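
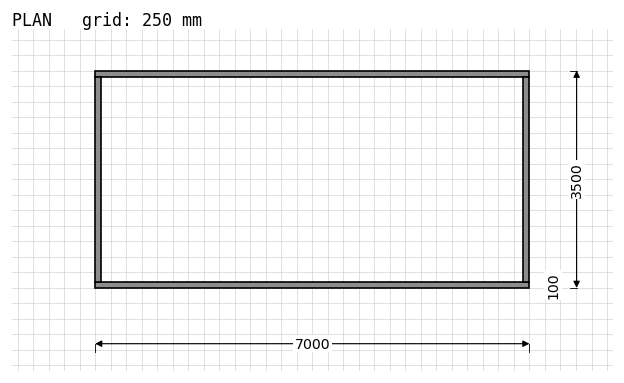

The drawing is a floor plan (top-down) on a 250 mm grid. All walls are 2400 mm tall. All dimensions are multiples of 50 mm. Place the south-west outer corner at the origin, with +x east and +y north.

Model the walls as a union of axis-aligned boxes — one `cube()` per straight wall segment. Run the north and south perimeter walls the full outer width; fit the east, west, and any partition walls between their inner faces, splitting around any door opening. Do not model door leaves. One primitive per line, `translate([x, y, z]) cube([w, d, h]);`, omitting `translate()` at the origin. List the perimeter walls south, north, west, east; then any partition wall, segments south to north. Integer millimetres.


cube([7000, 100, 2400]);
translate([0, 3400, 0]) cube([7000, 100, 2400]);
translate([0, 100, 0]) cube([100, 3300, 2400]);
translate([6900, 100, 0]) cube([100, 3300, 2400]);


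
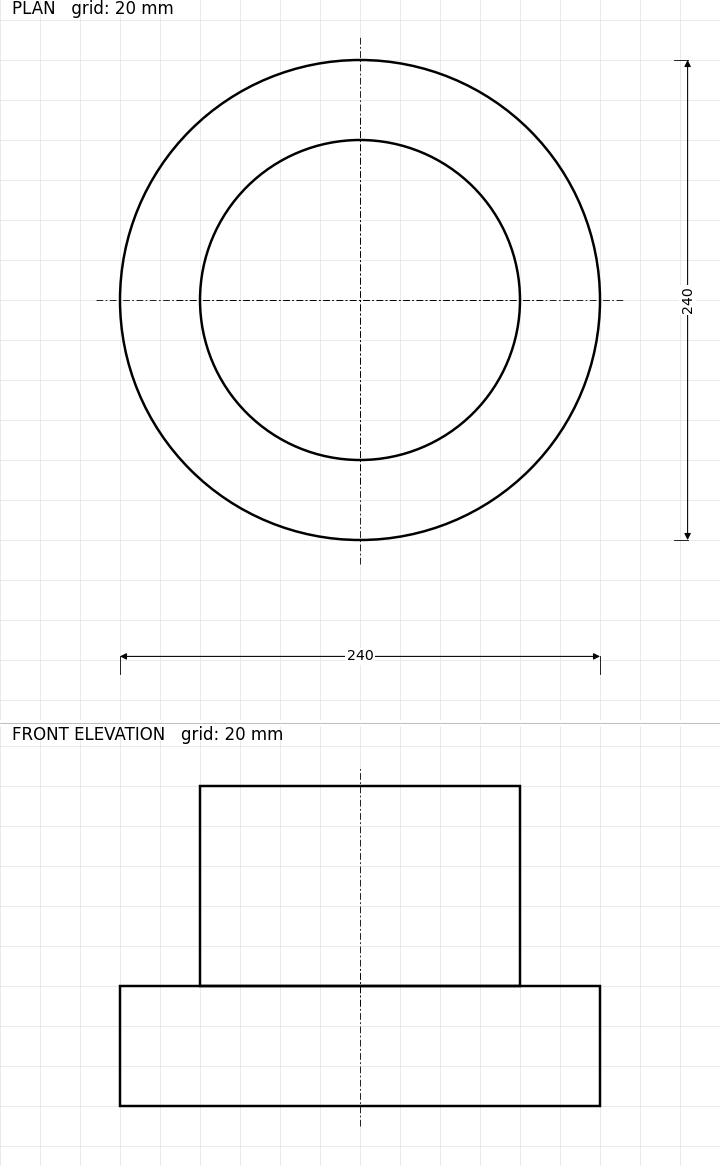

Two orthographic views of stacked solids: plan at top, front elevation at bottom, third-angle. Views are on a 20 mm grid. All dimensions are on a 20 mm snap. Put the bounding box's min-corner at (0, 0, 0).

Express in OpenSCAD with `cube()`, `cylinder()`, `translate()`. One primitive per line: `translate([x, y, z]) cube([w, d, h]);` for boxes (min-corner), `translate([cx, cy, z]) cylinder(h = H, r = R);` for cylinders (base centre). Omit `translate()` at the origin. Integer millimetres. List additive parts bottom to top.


translate([120, 120, 0]) cylinder(h = 60, r = 120);
translate([120, 120, 60]) cylinder(h = 100, r = 80);


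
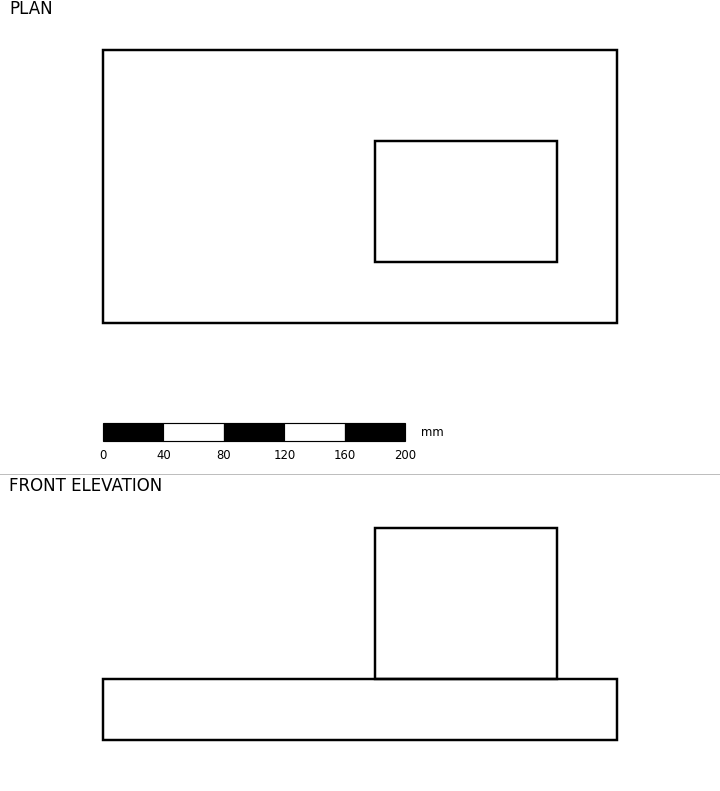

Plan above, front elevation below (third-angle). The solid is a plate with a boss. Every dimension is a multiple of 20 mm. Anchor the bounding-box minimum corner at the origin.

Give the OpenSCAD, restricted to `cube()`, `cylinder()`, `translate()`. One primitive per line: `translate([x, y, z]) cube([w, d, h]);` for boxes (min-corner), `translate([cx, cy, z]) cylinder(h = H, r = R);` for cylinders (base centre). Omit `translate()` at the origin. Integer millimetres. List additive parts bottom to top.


cube([340, 180, 40]);
translate([180, 40, 40]) cube([120, 80, 100]);


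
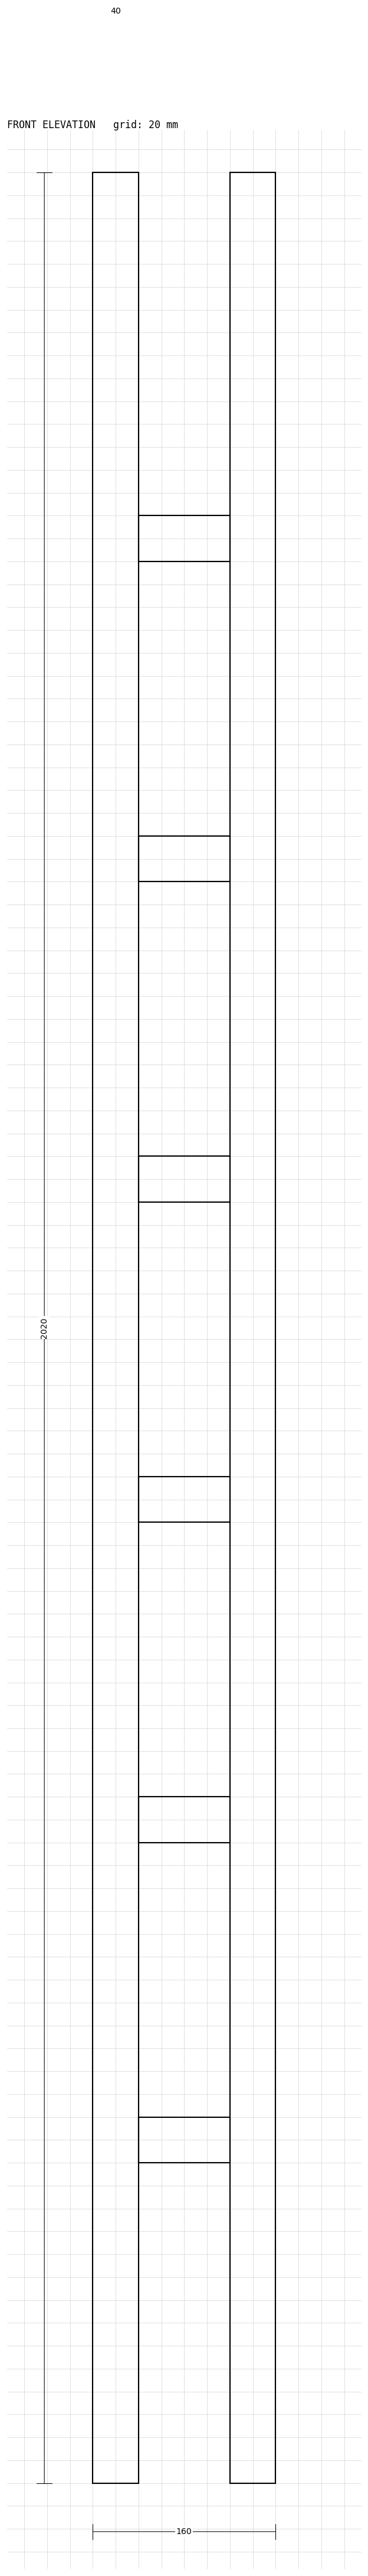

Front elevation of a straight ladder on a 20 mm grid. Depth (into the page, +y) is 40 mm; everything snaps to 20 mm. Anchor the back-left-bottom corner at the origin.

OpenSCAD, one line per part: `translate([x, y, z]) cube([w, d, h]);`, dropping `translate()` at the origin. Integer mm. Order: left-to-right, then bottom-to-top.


cube([40, 40, 2020]);
translate([40, 0, 280]) cube([80, 40, 40]);
translate([40, 0, 560]) cube([80, 40, 40]);
translate([40, 0, 840]) cube([80, 40, 40]);
translate([40, 0, 1120]) cube([80, 40, 40]);
translate([40, 0, 1400]) cube([80, 40, 40]);
translate([40, 0, 1680]) cube([80, 40, 40]);
translate([120, 0, 0]) cube([40, 40, 2020]);


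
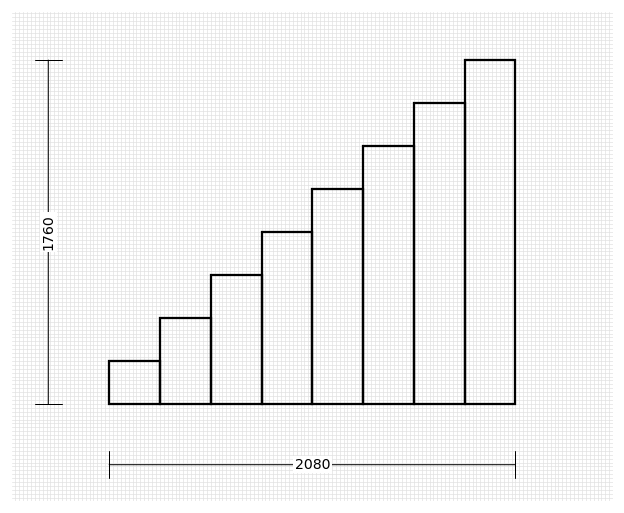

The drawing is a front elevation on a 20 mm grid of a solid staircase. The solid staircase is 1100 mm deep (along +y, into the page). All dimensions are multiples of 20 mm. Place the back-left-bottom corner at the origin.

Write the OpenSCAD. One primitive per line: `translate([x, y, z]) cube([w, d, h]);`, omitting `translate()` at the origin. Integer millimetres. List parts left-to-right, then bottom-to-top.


cube([260, 1100, 220]);
translate([260, 0, 0]) cube([260, 1100, 440]);
translate([520, 0, 0]) cube([260, 1100, 660]);
translate([780, 0, 0]) cube([260, 1100, 880]);
translate([1040, 0, 0]) cube([260, 1100, 1100]);
translate([1300, 0, 0]) cube([260, 1100, 1320]);
translate([1560, 0, 0]) cube([260, 1100, 1540]);
translate([1820, 0, 0]) cube([260, 1100, 1760]);


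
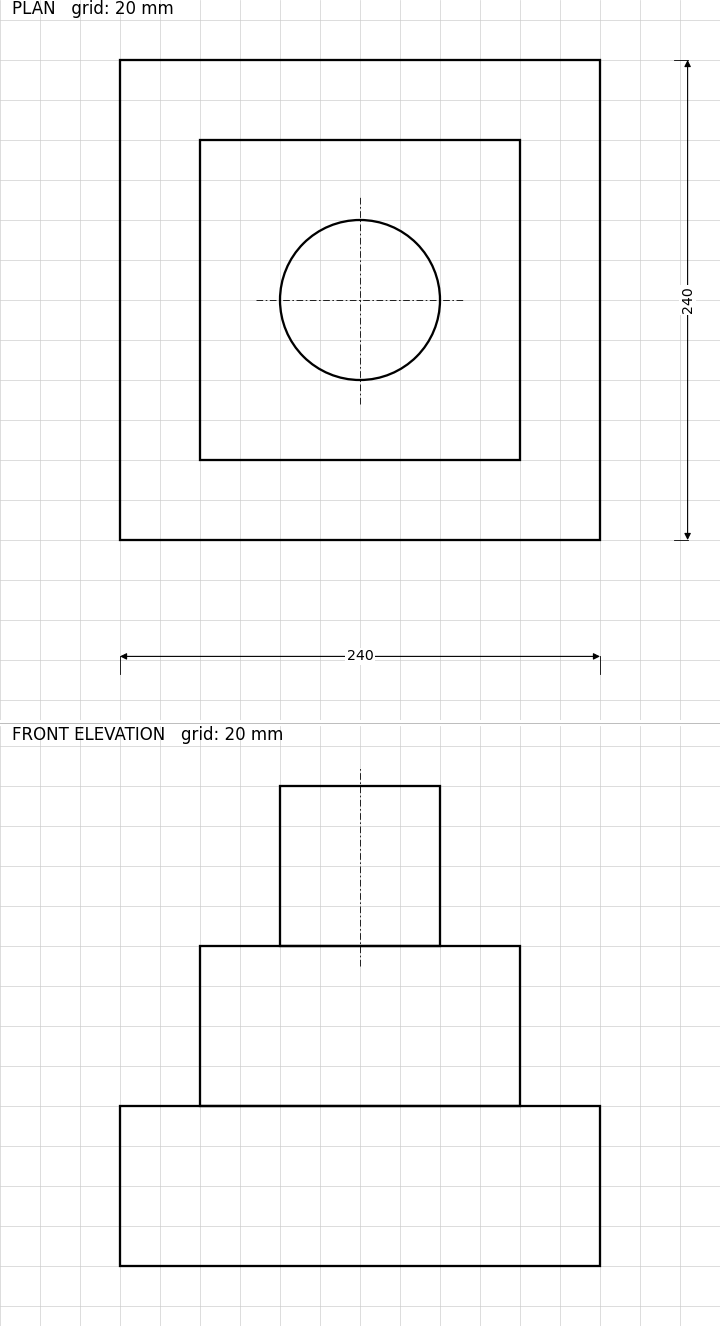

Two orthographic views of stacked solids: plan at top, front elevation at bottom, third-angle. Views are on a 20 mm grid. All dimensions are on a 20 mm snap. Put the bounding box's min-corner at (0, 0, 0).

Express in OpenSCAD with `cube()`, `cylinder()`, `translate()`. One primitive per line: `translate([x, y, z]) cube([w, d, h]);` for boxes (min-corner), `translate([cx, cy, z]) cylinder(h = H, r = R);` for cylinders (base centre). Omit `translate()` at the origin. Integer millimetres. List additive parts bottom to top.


cube([240, 240, 80]);
translate([40, 40, 80]) cube([160, 160, 80]);
translate([120, 120, 160]) cylinder(h = 80, r = 40);


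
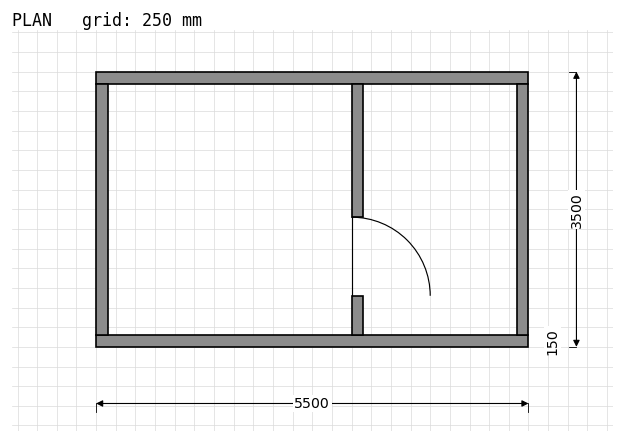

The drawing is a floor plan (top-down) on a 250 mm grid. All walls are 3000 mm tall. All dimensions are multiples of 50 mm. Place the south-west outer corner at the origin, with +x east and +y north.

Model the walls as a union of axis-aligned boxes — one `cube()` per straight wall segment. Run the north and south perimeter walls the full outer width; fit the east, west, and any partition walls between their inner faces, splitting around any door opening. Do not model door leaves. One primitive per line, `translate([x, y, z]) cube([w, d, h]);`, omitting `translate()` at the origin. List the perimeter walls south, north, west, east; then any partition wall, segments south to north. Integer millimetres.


cube([5500, 150, 3000]);
translate([0, 3350, 0]) cube([5500, 150, 3000]);
translate([0, 150, 0]) cube([150, 3200, 3000]);
translate([5350, 150, 0]) cube([150, 3200, 3000]);
translate([3250, 150, 0]) cube([150, 500, 3000]);
translate([3250, 1650, 0]) cube([150, 1700, 3000]);


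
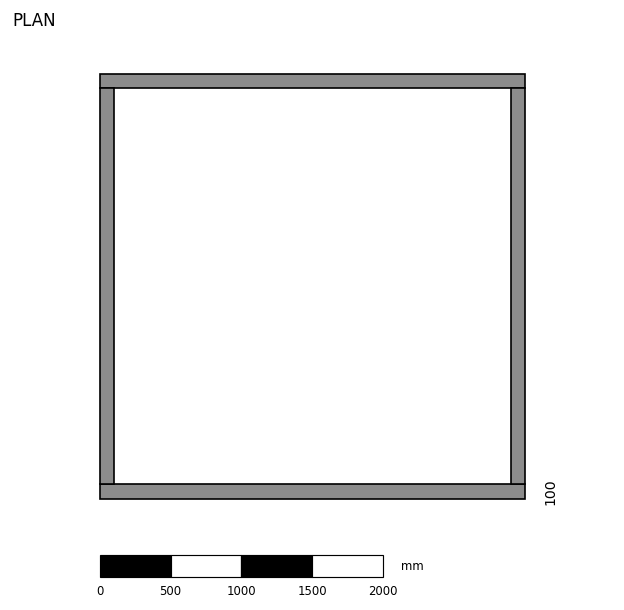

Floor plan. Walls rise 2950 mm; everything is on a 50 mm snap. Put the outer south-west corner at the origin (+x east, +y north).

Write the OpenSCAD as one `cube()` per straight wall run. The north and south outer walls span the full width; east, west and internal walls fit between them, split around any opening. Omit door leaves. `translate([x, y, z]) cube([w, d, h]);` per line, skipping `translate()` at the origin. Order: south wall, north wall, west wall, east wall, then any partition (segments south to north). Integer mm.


cube([3000, 100, 2950]);
translate([0, 2900, 0]) cube([3000, 100, 2950]);
translate([0, 100, 0]) cube([100, 2800, 2950]);
translate([2900, 100, 0]) cube([100, 2800, 2950]);


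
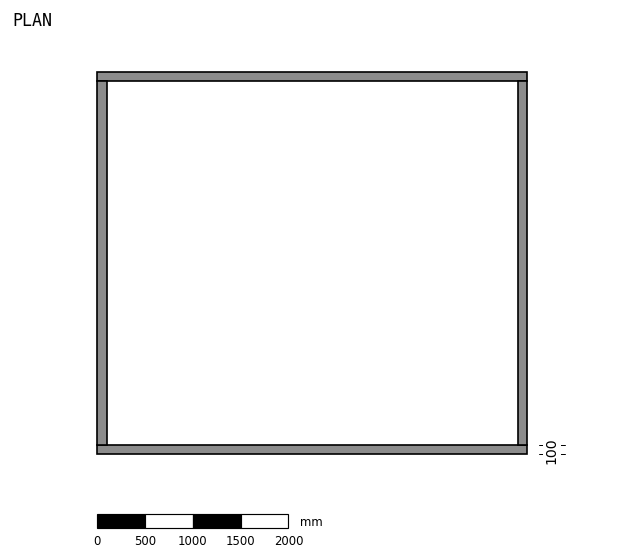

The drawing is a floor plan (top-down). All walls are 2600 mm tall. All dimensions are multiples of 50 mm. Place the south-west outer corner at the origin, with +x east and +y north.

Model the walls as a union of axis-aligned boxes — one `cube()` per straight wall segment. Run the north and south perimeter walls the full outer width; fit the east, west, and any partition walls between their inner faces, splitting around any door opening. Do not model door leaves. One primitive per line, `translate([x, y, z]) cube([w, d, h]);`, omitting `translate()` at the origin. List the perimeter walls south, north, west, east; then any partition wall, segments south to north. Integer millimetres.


cube([4500, 100, 2600]);
translate([0, 3900, 0]) cube([4500, 100, 2600]);
translate([0, 100, 0]) cube([100, 3800, 2600]);
translate([4400, 100, 0]) cube([100, 3800, 2600]);


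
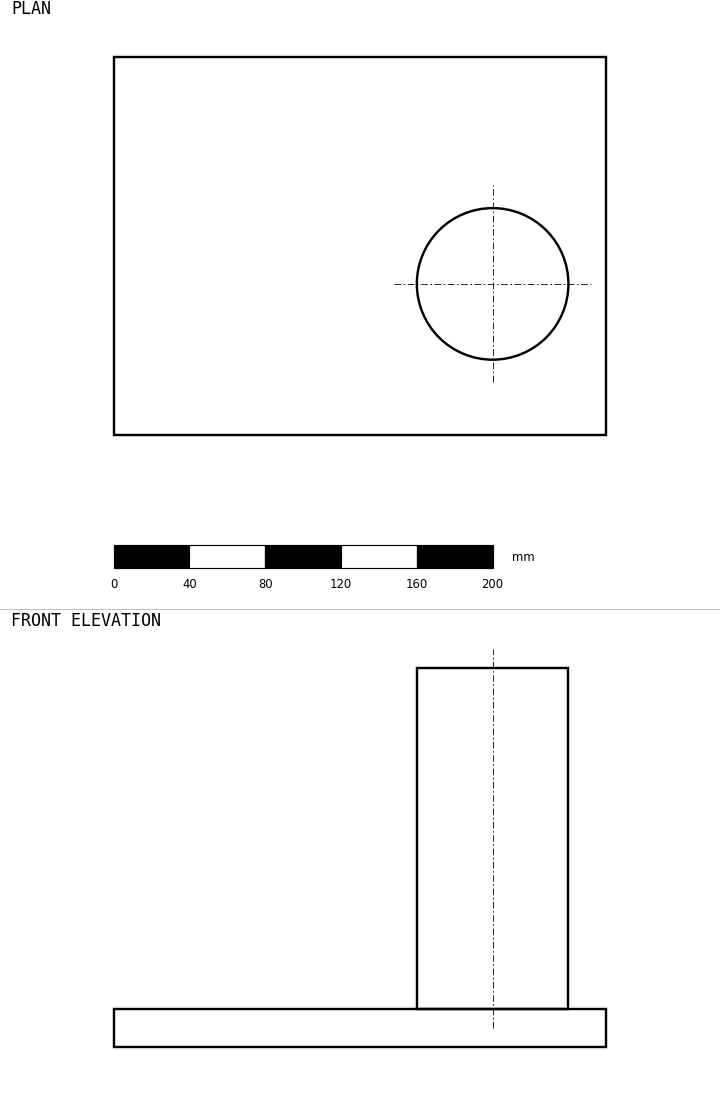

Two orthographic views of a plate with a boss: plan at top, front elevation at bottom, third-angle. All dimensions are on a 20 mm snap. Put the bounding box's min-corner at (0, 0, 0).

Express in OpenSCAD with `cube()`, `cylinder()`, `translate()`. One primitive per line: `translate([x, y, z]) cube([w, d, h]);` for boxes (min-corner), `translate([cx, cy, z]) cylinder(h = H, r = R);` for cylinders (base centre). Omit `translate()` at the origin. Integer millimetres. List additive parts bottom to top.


cube([260, 200, 20]);
translate([200, 80, 20]) cylinder(h = 180, r = 40);


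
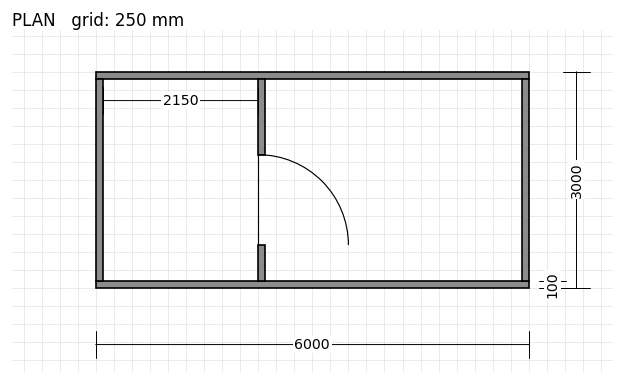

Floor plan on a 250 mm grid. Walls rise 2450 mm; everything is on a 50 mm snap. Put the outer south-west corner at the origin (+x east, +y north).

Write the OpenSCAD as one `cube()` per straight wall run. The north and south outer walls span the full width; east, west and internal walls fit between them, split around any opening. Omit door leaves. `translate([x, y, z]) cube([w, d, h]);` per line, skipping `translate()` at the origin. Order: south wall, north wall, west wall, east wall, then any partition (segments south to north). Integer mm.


cube([6000, 100, 2450]);
translate([0, 2900, 0]) cube([6000, 100, 2450]);
translate([0, 100, 0]) cube([100, 2800, 2450]);
translate([5900, 100, 0]) cube([100, 2800, 2450]);
translate([2250, 100, 0]) cube([100, 500, 2450]);
translate([2250, 1850, 0]) cube([100, 1050, 2450]);


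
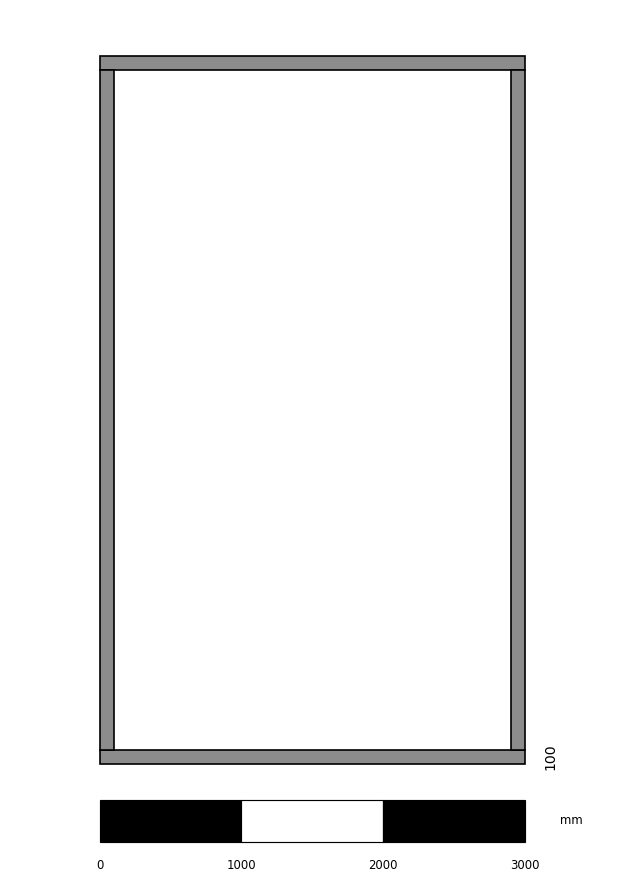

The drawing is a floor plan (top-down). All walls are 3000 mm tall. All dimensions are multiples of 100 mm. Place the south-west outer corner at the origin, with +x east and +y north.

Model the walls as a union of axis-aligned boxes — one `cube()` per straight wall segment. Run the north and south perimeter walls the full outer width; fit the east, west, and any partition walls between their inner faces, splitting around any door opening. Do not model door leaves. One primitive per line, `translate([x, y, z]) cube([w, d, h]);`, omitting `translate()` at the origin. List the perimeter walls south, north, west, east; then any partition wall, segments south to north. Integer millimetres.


cube([3000, 100, 3000]);
translate([0, 4900, 0]) cube([3000, 100, 3000]);
translate([0, 100, 0]) cube([100, 4800, 3000]);
translate([2900, 100, 0]) cube([100, 4800, 3000]);


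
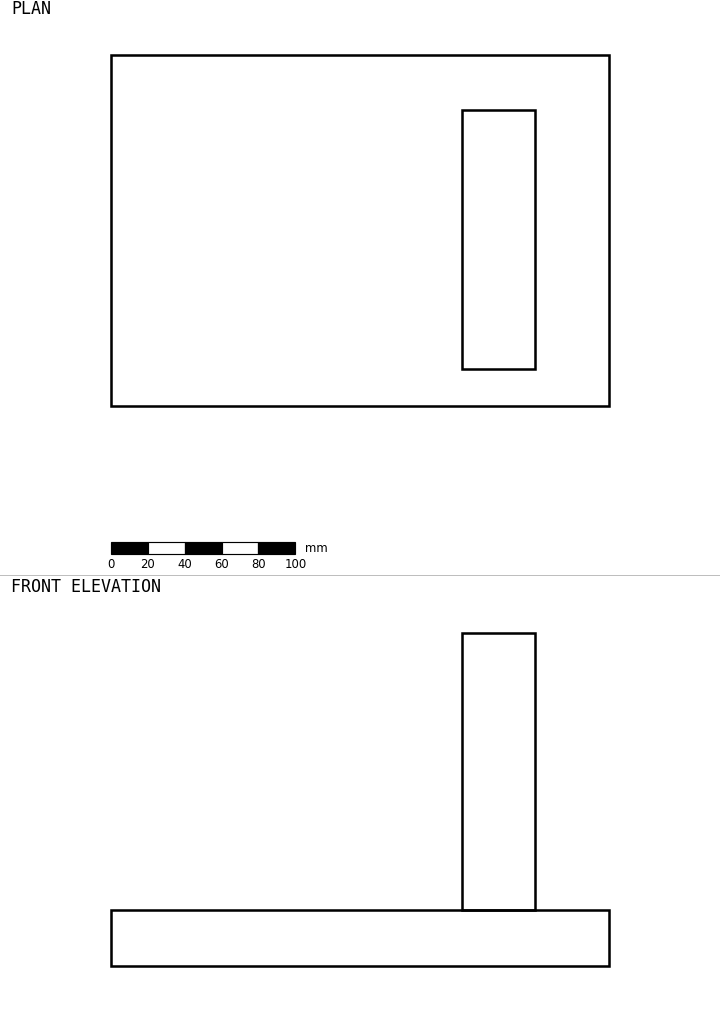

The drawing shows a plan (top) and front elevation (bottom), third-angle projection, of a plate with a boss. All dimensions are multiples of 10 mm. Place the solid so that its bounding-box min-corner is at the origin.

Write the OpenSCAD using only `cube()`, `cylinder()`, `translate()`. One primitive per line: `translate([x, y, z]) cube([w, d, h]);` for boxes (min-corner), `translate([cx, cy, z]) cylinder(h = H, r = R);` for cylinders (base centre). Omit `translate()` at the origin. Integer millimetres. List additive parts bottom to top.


cube([270, 190, 30]);
translate([190, 20, 30]) cube([40, 140, 150]);


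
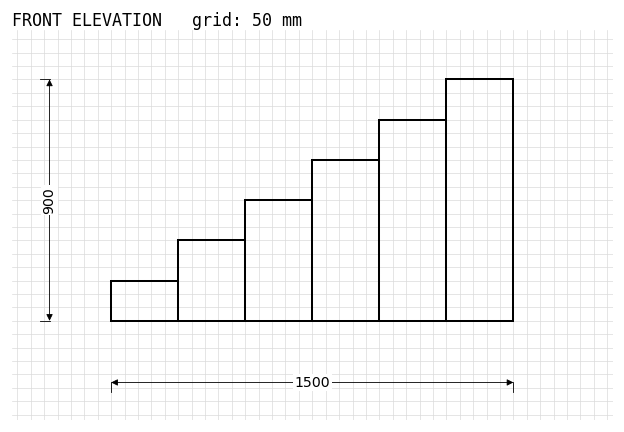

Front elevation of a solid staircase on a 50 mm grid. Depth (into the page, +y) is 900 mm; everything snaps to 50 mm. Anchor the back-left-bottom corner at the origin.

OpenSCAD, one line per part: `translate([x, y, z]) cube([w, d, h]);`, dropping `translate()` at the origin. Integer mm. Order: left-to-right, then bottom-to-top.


cube([250, 900, 150]);
translate([250, 0, 0]) cube([250, 900, 300]);
translate([500, 0, 0]) cube([250, 900, 450]);
translate([750, 0, 0]) cube([250, 900, 600]);
translate([1000, 0, 0]) cube([250, 900, 750]);
translate([1250, 0, 0]) cube([250, 900, 900]);


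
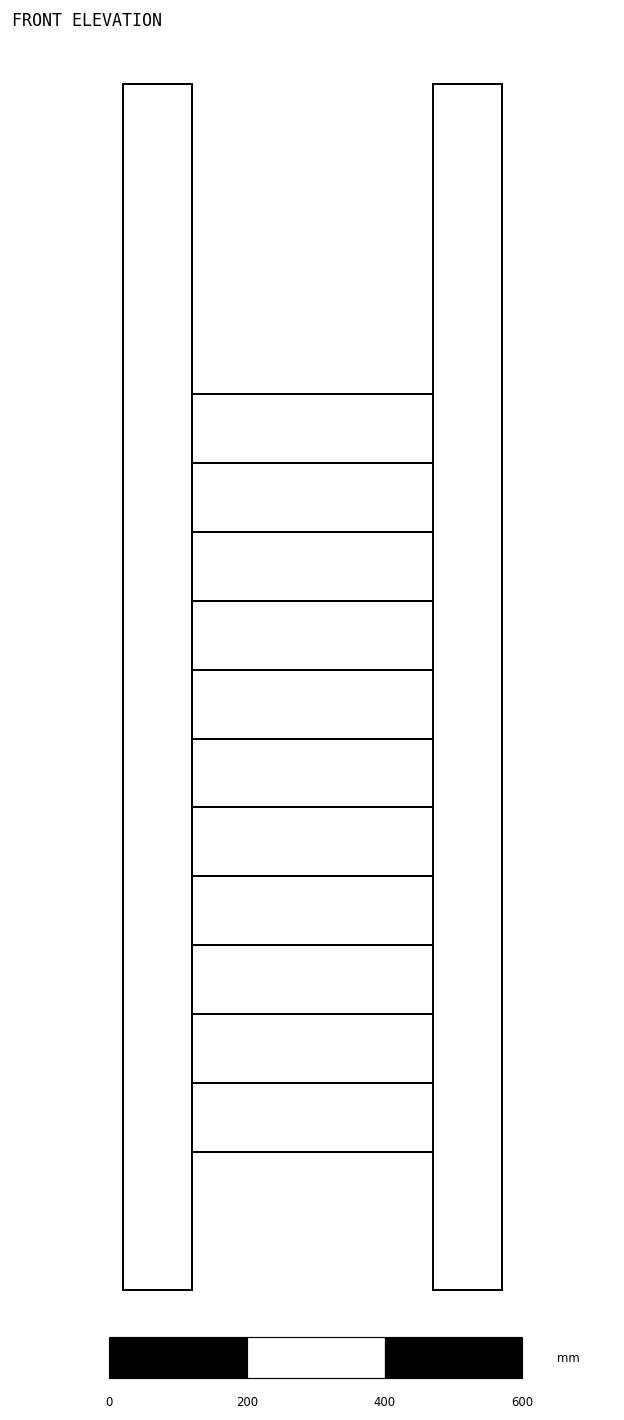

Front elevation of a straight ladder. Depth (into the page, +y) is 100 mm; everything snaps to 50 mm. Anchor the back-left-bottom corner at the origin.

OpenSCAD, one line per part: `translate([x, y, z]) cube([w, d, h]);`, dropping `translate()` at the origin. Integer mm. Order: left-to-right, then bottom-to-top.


cube([100, 100, 1750]);
translate([100, 0, 200]) cube([350, 100, 100]);
translate([100, 0, 400]) cube([350, 100, 100]);
translate([100, 0, 600]) cube([350, 100, 100]);
translate([100, 0, 800]) cube([350, 100, 100]);
translate([100, 0, 1000]) cube([350, 100, 100]);
translate([100, 0, 1200]) cube([350, 100, 100]);
translate([450, 0, 0]) cube([100, 100, 1750]);


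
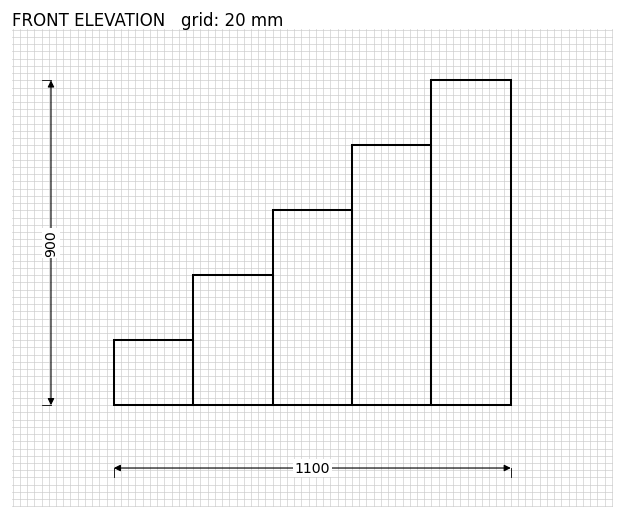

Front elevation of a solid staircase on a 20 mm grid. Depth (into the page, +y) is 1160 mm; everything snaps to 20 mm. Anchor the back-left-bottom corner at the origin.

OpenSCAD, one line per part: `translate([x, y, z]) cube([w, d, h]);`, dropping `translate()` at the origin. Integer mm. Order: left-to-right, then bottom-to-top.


cube([220, 1160, 180]);
translate([220, 0, 0]) cube([220, 1160, 360]);
translate([440, 0, 0]) cube([220, 1160, 540]);
translate([660, 0, 0]) cube([220, 1160, 720]);
translate([880, 0, 0]) cube([220, 1160, 900]);


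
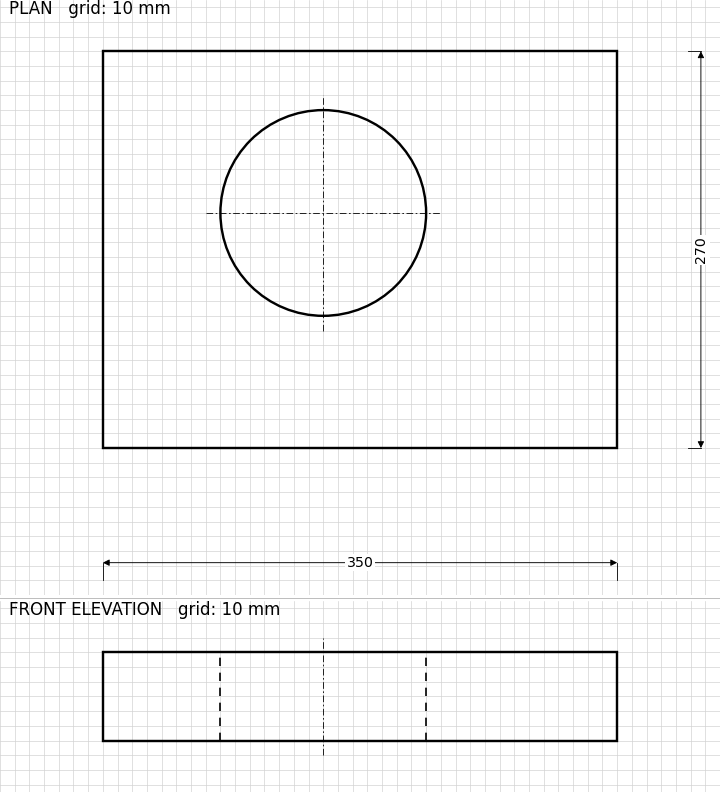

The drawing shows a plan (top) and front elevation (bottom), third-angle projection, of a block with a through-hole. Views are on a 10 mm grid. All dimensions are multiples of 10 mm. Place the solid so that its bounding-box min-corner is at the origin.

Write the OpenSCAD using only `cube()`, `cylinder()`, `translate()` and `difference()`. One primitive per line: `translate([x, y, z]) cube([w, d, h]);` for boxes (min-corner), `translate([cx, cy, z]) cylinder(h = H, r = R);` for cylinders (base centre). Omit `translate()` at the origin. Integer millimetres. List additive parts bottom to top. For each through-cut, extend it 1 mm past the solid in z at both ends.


difference() {
  cube([350, 270, 60]);
  translate([150, 160, -1]) cylinder(h = 62, r = 70);
}


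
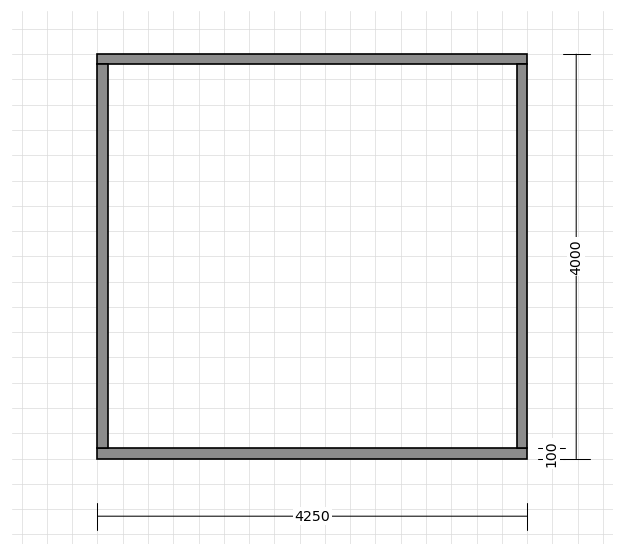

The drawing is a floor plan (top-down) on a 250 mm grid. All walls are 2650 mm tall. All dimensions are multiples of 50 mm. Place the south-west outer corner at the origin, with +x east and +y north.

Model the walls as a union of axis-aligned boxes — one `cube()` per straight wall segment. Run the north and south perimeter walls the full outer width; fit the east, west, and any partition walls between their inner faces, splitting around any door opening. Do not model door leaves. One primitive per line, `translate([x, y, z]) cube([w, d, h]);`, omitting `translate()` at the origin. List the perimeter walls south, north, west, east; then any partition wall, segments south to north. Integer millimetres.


cube([4250, 100, 2650]);
translate([0, 3900, 0]) cube([4250, 100, 2650]);
translate([0, 100, 0]) cube([100, 3800, 2650]);
translate([4150, 100, 0]) cube([100, 3800, 2650]);


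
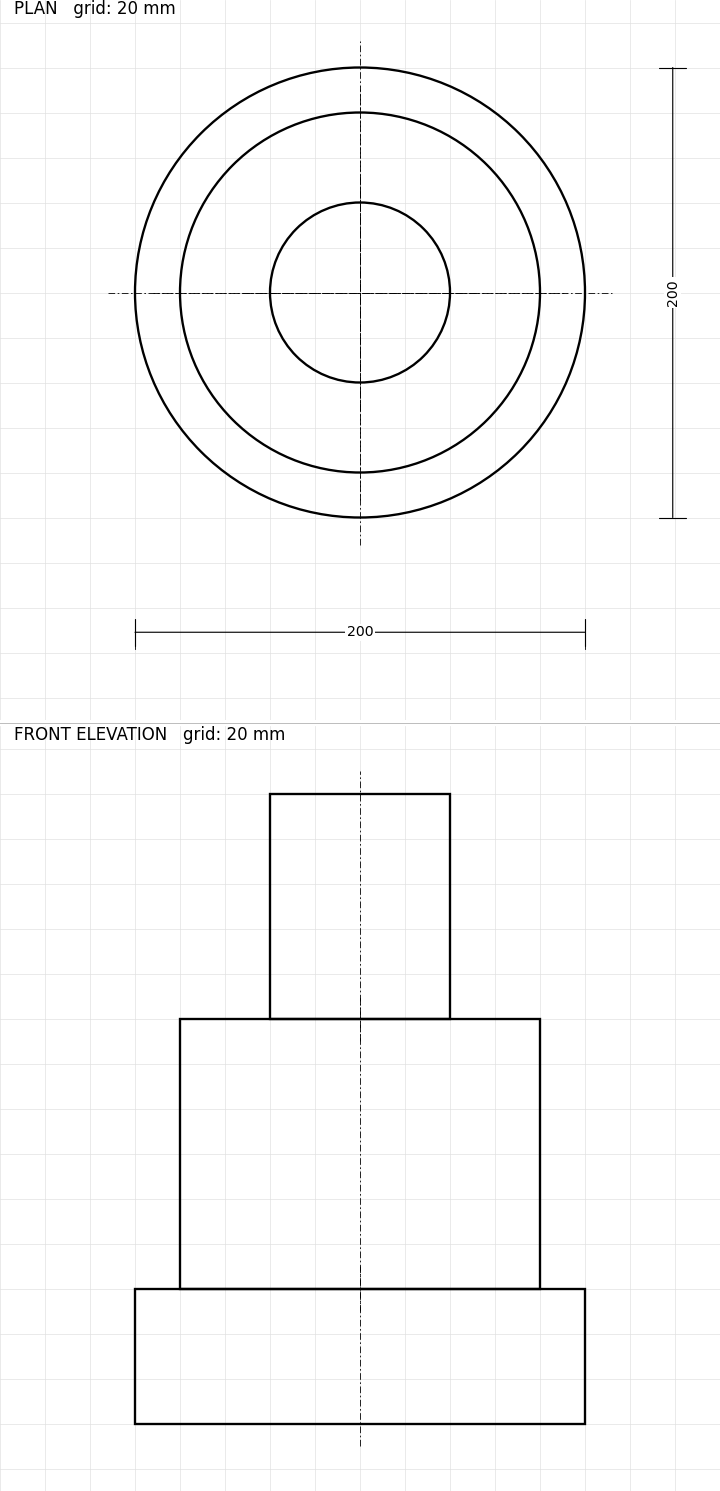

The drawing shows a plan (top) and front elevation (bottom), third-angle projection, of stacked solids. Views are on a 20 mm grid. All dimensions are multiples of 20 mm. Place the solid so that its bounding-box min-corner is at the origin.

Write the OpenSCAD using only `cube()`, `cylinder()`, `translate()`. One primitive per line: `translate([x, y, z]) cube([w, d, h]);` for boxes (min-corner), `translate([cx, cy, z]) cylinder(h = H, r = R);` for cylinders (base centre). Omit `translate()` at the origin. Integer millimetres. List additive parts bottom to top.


translate([100, 100, 0]) cylinder(h = 60, r = 100);
translate([100, 100, 60]) cylinder(h = 120, r = 80);
translate([100, 100, 180]) cylinder(h = 100, r = 40);


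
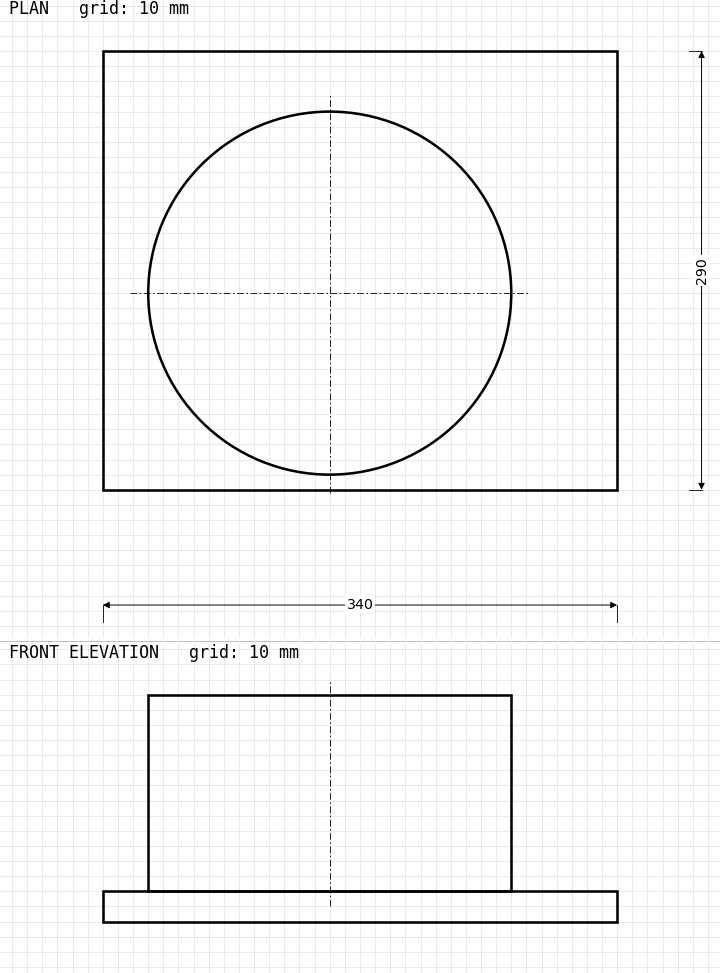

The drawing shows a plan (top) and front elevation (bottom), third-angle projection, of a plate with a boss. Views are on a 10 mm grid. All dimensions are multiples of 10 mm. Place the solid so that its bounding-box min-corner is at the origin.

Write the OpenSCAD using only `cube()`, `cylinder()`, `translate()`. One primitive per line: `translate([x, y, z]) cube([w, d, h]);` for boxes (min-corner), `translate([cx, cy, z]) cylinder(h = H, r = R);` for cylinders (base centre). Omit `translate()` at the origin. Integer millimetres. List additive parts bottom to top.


cube([340, 290, 20]);
translate([150, 130, 20]) cylinder(h = 130, r = 120);


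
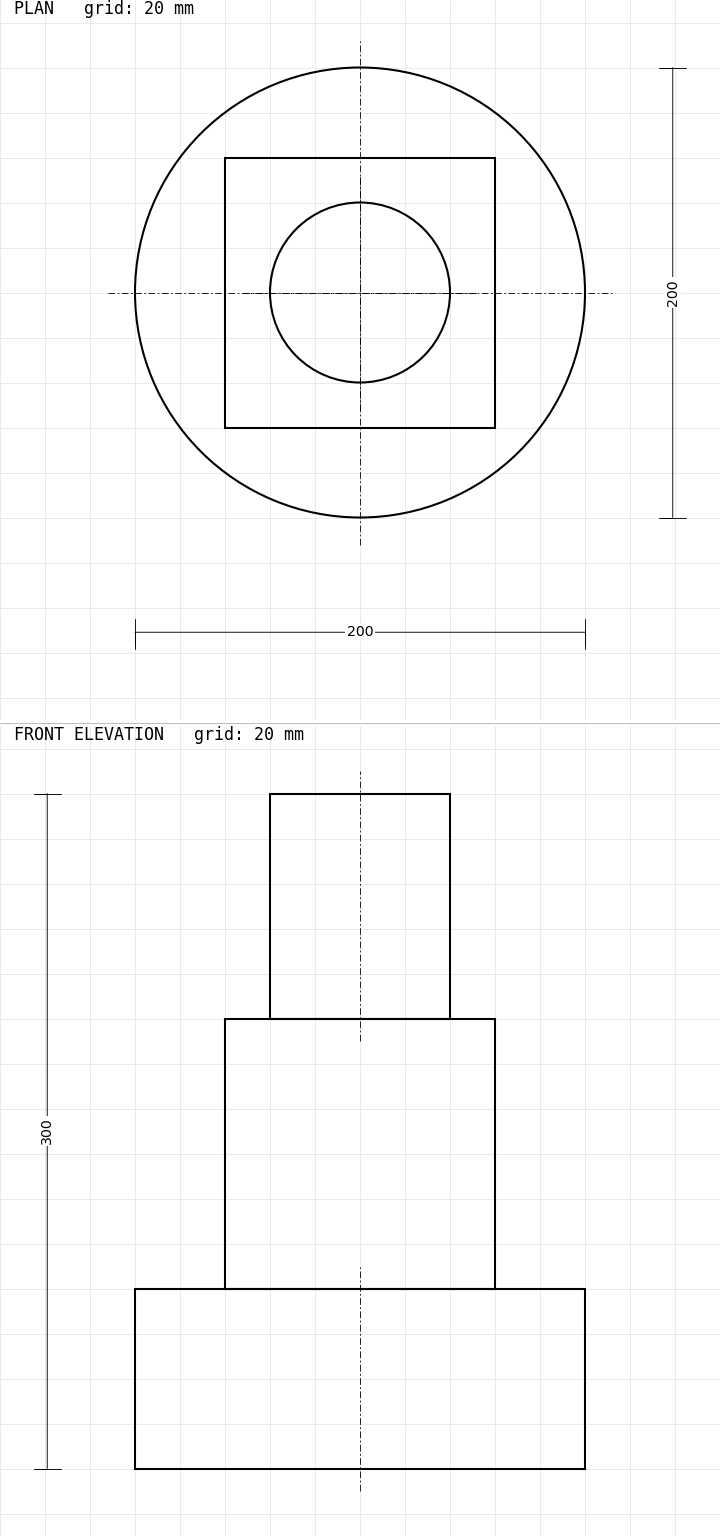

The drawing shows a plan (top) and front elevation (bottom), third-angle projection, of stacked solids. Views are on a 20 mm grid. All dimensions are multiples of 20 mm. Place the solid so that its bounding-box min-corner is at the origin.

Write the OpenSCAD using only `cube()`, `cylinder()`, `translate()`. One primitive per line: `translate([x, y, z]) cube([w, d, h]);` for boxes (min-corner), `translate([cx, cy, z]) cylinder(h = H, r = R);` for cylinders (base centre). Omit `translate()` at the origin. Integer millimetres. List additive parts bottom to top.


translate([100, 100, 0]) cylinder(h = 80, r = 100);
translate([40, 40, 80]) cube([120, 120, 120]);
translate([100, 100, 200]) cylinder(h = 100, r = 40);


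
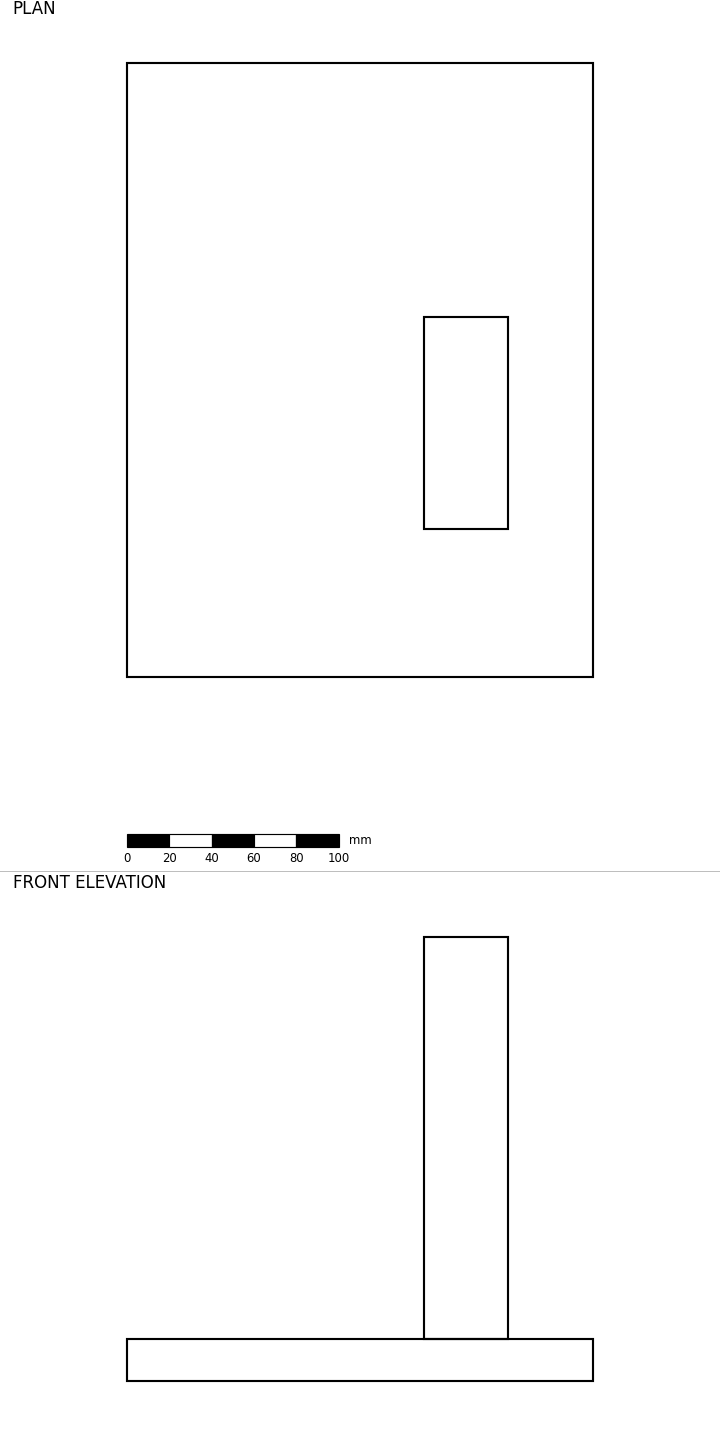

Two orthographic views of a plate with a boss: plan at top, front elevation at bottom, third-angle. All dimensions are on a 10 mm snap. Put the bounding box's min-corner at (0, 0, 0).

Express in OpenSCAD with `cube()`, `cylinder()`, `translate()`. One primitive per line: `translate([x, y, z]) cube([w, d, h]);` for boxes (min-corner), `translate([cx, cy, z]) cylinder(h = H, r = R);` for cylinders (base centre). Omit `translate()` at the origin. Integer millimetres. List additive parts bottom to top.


cube([220, 290, 20]);
translate([140, 70, 20]) cube([40, 100, 190]);


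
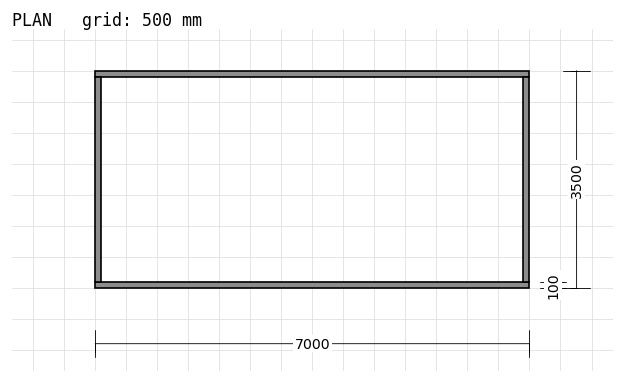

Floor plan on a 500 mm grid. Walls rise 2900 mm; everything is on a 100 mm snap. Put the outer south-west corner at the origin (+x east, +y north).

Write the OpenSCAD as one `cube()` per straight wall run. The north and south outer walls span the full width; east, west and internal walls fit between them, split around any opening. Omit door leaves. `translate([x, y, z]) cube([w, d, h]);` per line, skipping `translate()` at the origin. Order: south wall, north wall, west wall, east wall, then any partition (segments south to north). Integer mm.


cube([7000, 100, 2900]);
translate([0, 3400, 0]) cube([7000, 100, 2900]);
translate([0, 100, 0]) cube([100, 3300, 2900]);
translate([6900, 100, 0]) cube([100, 3300, 2900]);


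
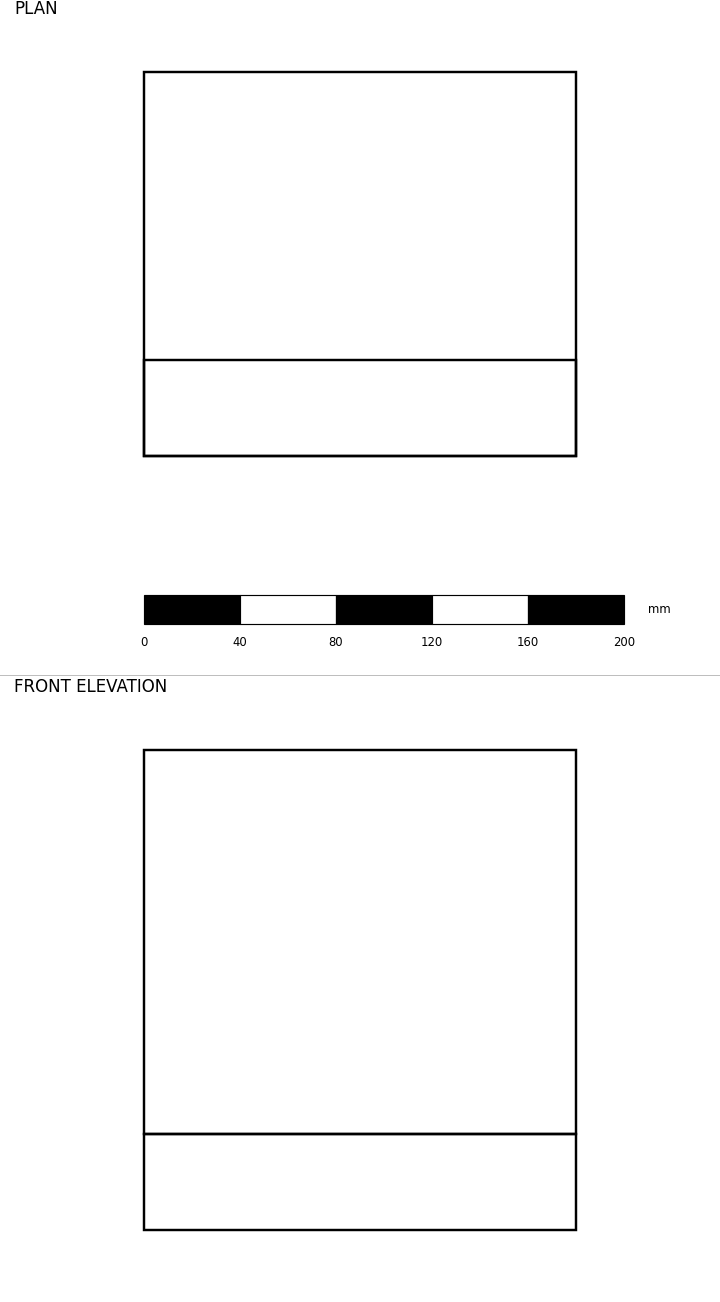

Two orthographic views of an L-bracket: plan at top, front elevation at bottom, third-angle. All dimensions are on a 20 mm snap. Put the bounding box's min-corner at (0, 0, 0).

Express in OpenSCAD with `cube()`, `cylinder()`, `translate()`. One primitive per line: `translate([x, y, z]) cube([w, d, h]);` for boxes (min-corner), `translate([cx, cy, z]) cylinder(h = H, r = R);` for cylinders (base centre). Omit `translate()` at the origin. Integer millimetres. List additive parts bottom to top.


cube([180, 160, 40]);
translate([0, 0, 40]) cube([180, 40, 160]);


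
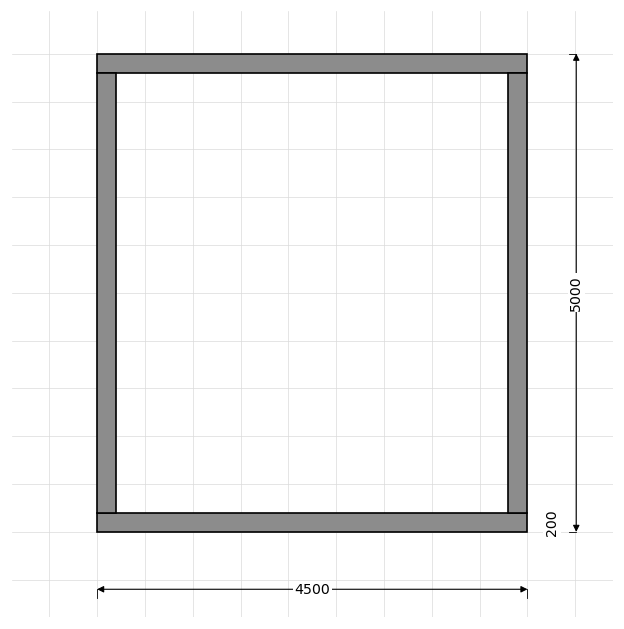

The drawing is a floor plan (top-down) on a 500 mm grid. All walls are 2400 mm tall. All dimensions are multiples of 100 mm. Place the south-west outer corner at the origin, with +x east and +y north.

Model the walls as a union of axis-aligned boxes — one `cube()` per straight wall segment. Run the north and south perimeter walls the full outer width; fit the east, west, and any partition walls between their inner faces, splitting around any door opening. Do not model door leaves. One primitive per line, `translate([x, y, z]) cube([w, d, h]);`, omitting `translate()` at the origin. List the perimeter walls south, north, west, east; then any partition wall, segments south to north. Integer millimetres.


cube([4500, 200, 2400]);
translate([0, 4800, 0]) cube([4500, 200, 2400]);
translate([0, 200, 0]) cube([200, 4600, 2400]);
translate([4300, 200, 0]) cube([200, 4600, 2400]);


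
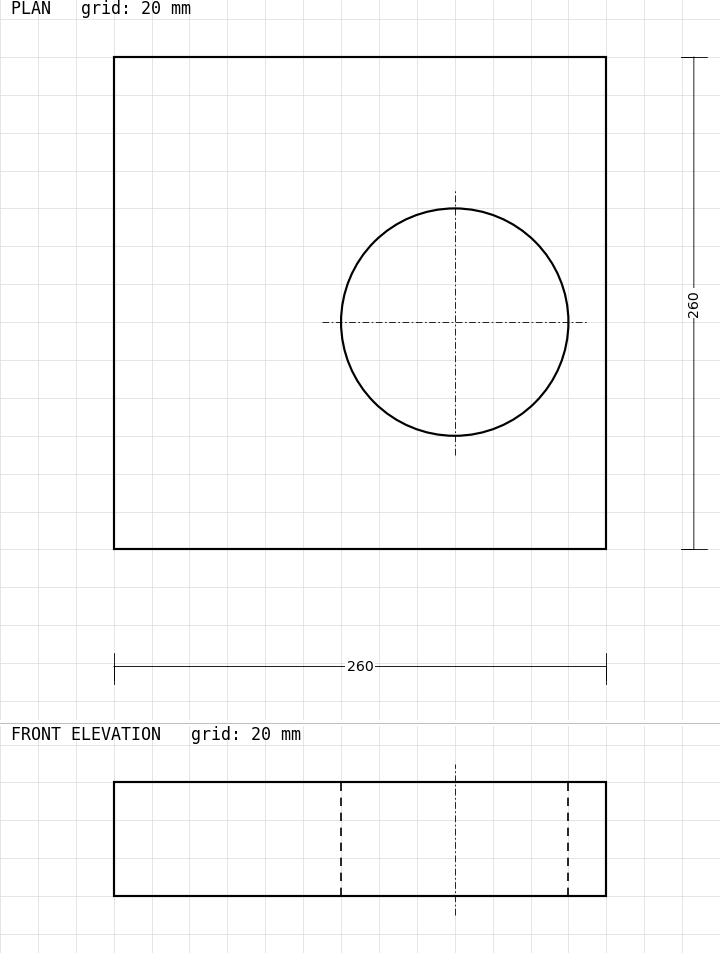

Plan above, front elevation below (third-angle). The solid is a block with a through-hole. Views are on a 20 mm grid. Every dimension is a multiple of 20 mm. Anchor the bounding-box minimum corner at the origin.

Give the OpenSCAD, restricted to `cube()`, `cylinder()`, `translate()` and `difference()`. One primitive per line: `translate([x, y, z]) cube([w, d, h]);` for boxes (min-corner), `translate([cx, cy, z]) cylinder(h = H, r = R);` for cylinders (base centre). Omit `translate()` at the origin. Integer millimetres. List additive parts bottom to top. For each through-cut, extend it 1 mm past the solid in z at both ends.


difference() {
  cube([260, 260, 60]);
  translate([180, 120, -1]) cylinder(h = 62, r = 60);
}


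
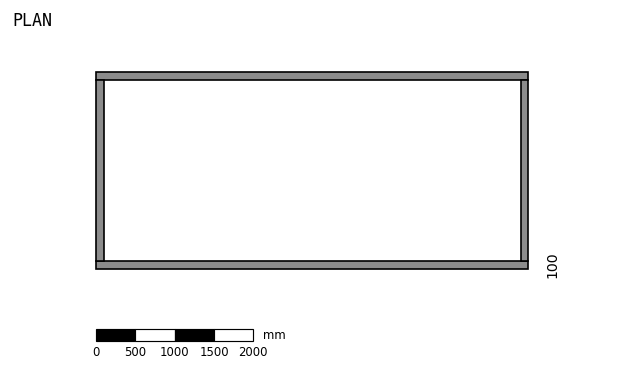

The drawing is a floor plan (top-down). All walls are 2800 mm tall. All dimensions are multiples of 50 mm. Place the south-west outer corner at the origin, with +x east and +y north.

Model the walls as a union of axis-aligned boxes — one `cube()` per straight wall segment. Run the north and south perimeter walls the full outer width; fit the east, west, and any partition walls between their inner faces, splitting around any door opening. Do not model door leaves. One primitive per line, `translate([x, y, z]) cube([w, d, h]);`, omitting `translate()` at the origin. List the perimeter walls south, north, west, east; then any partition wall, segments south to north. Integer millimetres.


cube([5500, 100, 2800]);
translate([0, 2400, 0]) cube([5500, 100, 2800]);
translate([0, 100, 0]) cube([100, 2300, 2800]);
translate([5400, 100, 0]) cube([100, 2300, 2800]);


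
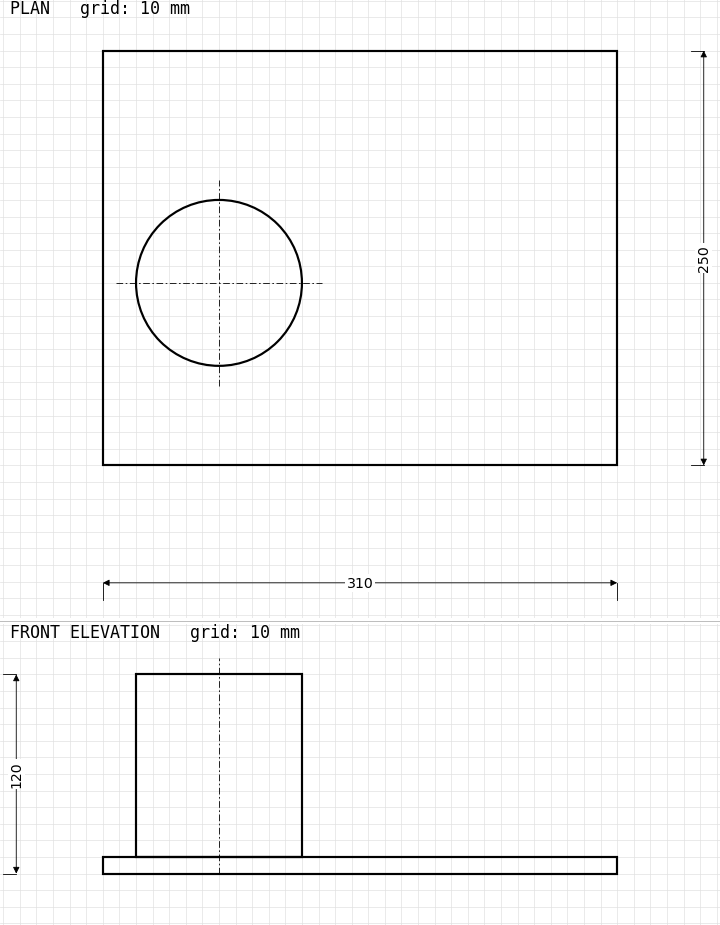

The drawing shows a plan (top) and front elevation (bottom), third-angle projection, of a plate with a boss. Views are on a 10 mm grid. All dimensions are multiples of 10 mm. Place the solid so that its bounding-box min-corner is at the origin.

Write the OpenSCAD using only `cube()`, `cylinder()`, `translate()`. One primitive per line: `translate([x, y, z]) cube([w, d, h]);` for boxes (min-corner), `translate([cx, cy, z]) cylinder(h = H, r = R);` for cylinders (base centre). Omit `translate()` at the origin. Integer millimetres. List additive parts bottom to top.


cube([310, 250, 10]);
translate([70, 110, 10]) cylinder(h = 110, r = 50);


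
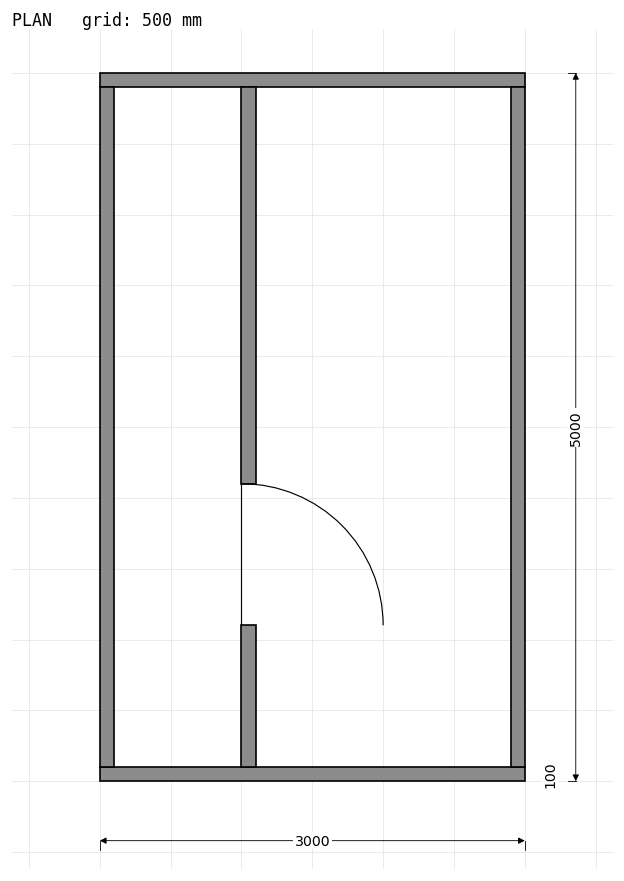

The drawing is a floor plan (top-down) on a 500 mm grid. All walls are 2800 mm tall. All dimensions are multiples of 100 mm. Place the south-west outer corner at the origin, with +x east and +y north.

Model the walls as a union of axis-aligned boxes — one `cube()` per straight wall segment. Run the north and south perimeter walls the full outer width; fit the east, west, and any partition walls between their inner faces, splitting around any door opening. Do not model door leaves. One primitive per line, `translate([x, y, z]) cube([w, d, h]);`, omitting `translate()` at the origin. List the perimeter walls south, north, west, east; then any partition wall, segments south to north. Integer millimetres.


cube([3000, 100, 2800]);
translate([0, 4900, 0]) cube([3000, 100, 2800]);
translate([0, 100, 0]) cube([100, 4800, 2800]);
translate([2900, 100, 0]) cube([100, 4800, 2800]);
translate([1000, 100, 0]) cube([100, 1000, 2800]);
translate([1000, 2100, 0]) cube([100, 2800, 2800]);


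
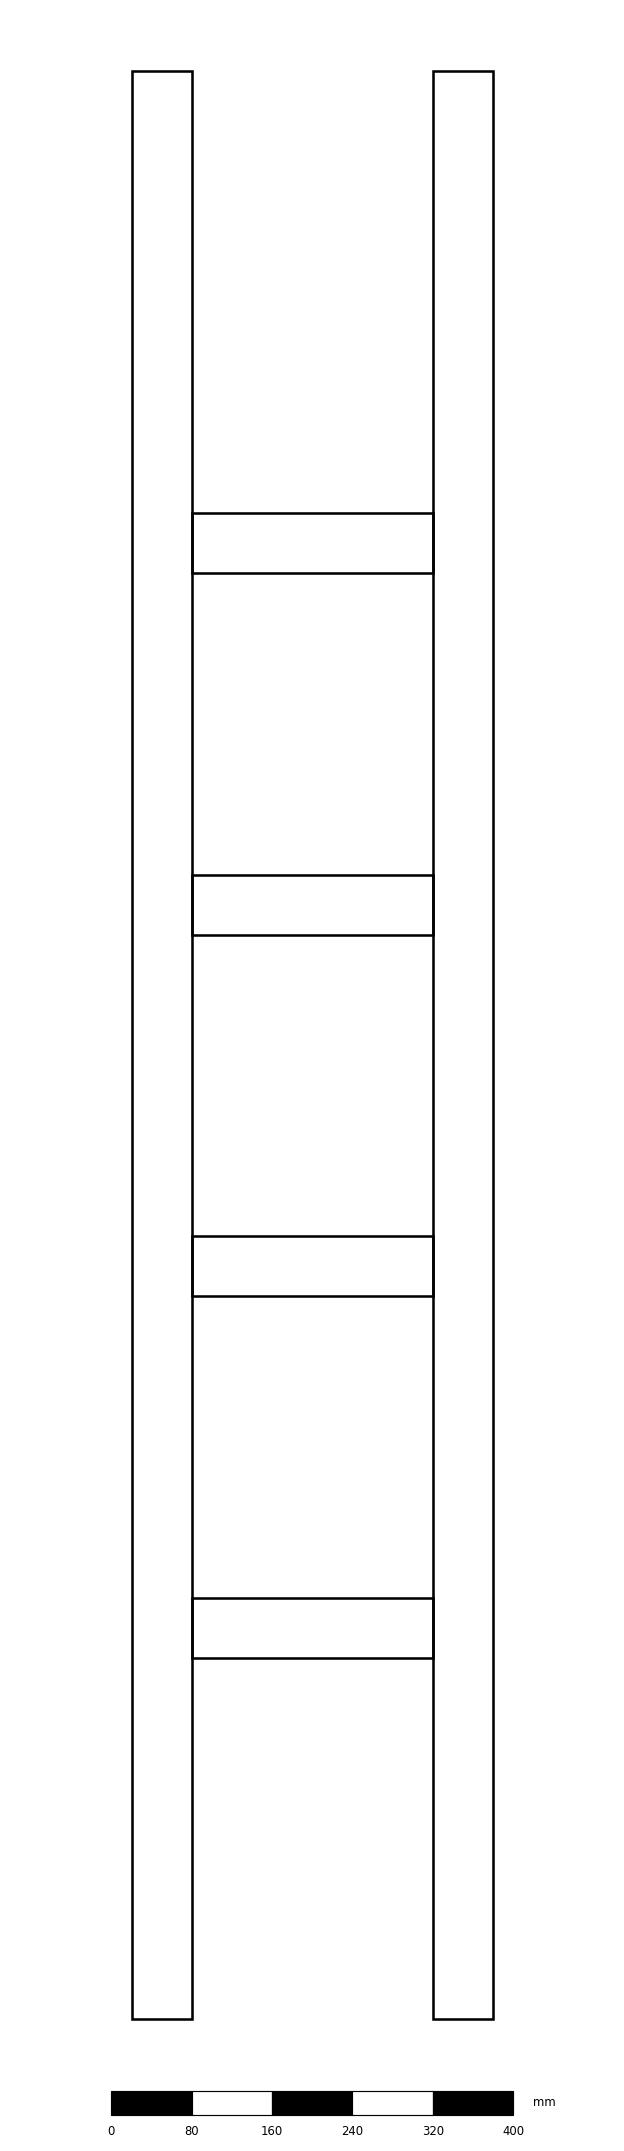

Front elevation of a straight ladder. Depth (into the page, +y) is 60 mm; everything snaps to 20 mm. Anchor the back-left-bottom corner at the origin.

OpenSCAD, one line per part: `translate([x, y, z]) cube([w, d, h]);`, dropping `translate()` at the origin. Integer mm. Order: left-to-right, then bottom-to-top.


cube([60, 60, 1940]);
translate([60, 0, 360]) cube([240, 60, 60]);
translate([60, 0, 720]) cube([240, 60, 60]);
translate([60, 0, 1080]) cube([240, 60, 60]);
translate([60, 0, 1440]) cube([240, 60, 60]);
translate([300, 0, 0]) cube([60, 60, 1940]);


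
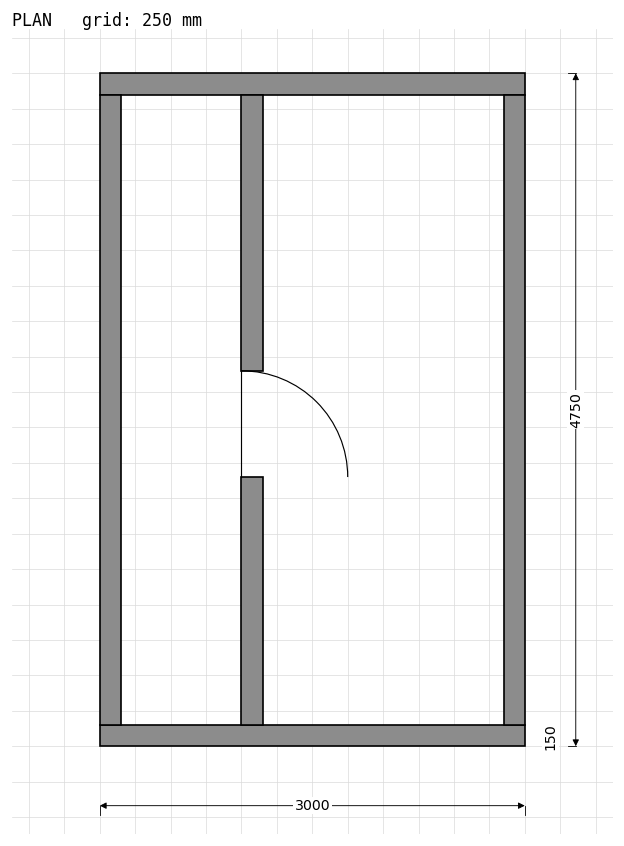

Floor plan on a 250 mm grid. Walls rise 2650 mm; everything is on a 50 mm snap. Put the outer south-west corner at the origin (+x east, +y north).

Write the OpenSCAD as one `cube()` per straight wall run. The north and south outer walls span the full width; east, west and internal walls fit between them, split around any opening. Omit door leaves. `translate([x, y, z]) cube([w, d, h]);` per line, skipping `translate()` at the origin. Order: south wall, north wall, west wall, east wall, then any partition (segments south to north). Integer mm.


cube([3000, 150, 2650]);
translate([0, 4600, 0]) cube([3000, 150, 2650]);
translate([0, 150, 0]) cube([150, 4450, 2650]);
translate([2850, 150, 0]) cube([150, 4450, 2650]);
translate([1000, 150, 0]) cube([150, 1750, 2650]);
translate([1000, 2650, 0]) cube([150, 1950, 2650]);


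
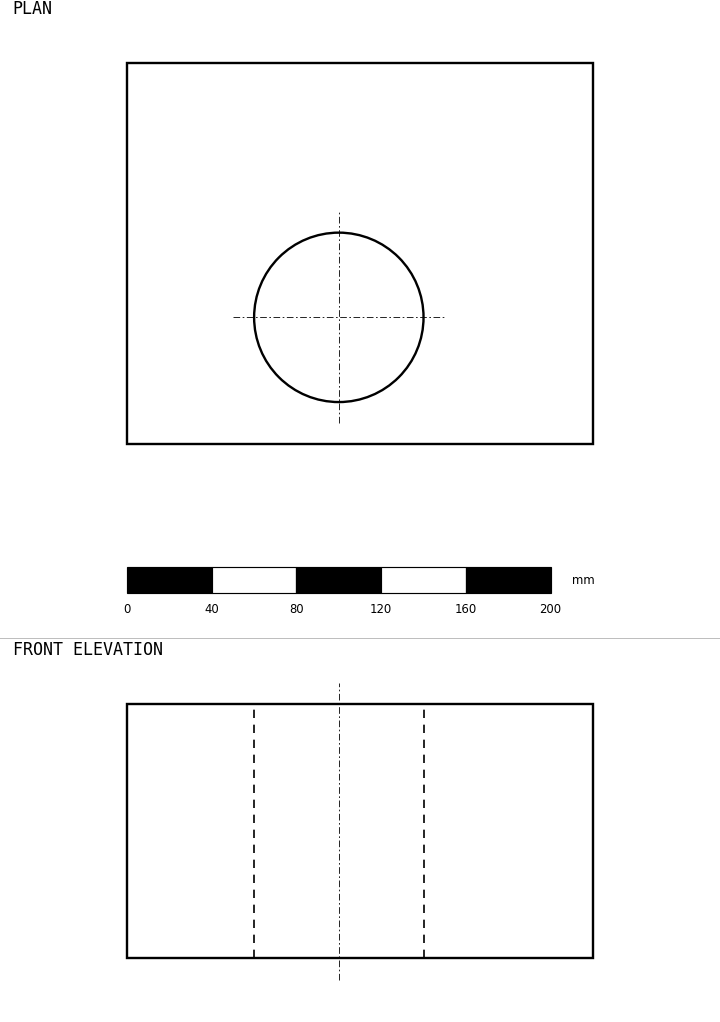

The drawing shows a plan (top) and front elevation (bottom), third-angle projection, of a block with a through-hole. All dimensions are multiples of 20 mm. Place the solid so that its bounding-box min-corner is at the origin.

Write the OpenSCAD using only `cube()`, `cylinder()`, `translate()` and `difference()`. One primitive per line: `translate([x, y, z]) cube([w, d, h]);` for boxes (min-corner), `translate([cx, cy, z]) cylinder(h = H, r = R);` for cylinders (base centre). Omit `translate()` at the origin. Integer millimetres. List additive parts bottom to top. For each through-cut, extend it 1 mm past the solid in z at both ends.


difference() {
  cube([220, 180, 120]);
  translate([100, 60, -1]) cylinder(h = 122, r = 40);
}


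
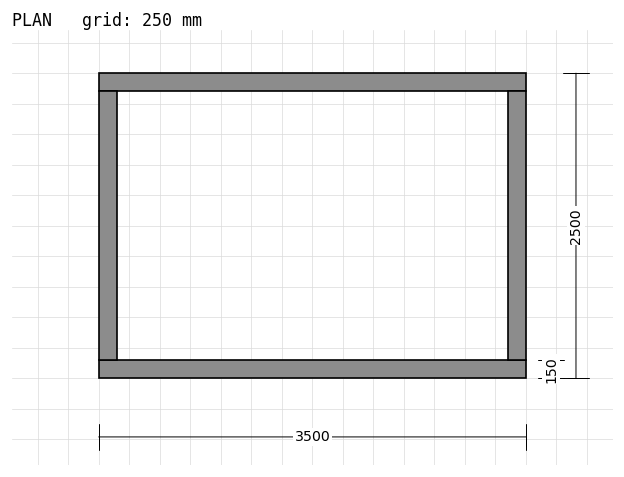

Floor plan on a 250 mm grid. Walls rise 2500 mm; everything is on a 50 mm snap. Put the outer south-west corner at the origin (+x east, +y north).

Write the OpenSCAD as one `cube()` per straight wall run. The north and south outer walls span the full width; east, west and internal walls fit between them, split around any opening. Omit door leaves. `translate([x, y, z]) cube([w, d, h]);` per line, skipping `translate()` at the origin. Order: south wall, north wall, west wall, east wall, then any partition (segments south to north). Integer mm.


cube([3500, 150, 2500]);
translate([0, 2350, 0]) cube([3500, 150, 2500]);
translate([0, 150, 0]) cube([150, 2200, 2500]);
translate([3350, 150, 0]) cube([150, 2200, 2500]);


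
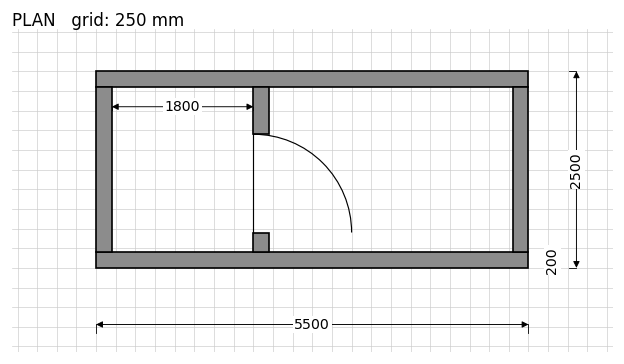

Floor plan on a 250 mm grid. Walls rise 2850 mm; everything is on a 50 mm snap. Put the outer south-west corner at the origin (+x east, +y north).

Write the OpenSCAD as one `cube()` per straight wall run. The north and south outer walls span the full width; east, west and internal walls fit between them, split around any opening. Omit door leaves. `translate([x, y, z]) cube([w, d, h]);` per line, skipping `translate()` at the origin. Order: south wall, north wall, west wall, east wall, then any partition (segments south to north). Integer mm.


cube([5500, 200, 2850]);
translate([0, 2300, 0]) cube([5500, 200, 2850]);
translate([0, 200, 0]) cube([200, 2100, 2850]);
translate([5300, 200, 0]) cube([200, 2100, 2850]);
translate([2000, 200, 0]) cube([200, 250, 2850]);
translate([2000, 1700, 0]) cube([200, 600, 2850]);


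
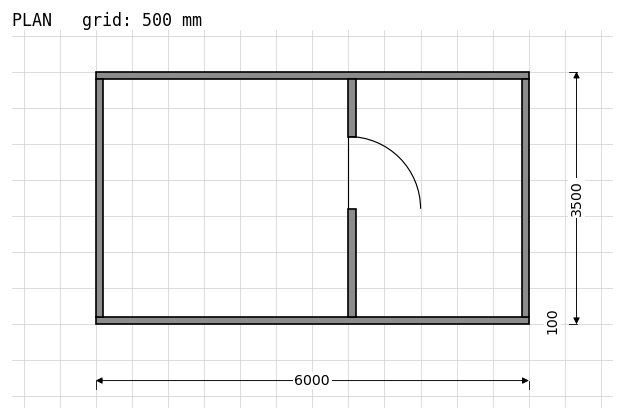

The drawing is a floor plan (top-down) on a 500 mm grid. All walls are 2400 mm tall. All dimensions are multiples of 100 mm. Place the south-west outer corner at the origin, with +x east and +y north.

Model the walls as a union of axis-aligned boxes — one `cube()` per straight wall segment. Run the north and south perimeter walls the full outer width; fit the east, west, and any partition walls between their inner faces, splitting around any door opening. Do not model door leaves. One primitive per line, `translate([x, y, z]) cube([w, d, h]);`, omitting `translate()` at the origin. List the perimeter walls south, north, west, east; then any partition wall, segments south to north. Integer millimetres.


cube([6000, 100, 2400]);
translate([0, 3400, 0]) cube([6000, 100, 2400]);
translate([0, 100, 0]) cube([100, 3300, 2400]);
translate([5900, 100, 0]) cube([100, 3300, 2400]);
translate([3500, 100, 0]) cube([100, 1500, 2400]);
translate([3500, 2600, 0]) cube([100, 800, 2400]);


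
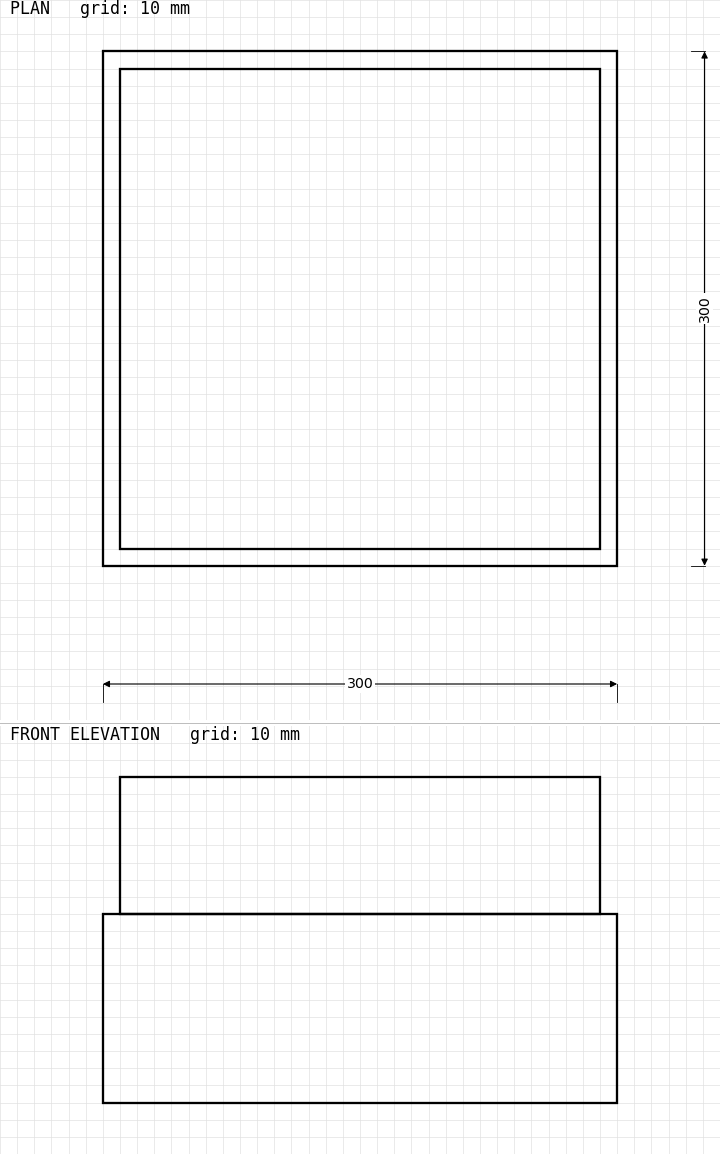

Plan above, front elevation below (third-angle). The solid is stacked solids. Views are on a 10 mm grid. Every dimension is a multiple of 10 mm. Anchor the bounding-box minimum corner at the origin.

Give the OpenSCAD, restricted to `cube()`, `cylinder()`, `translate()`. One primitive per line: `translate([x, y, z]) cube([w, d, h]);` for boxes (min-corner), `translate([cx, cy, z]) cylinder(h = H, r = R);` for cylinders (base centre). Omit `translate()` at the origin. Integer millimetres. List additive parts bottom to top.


cube([300, 300, 110]);
translate([10, 10, 110]) cube([280, 280, 80]);
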